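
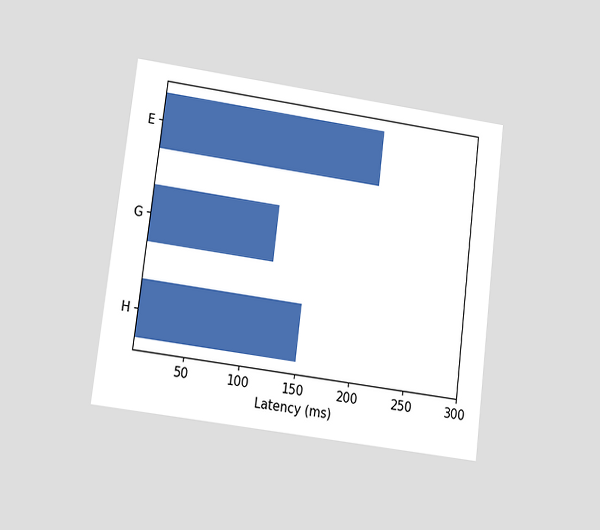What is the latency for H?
The chart is tilted about 7° clockwise and viewed at a slight angle. Reading along the chart's x-axis, the H bar reaches 150ms.

150ms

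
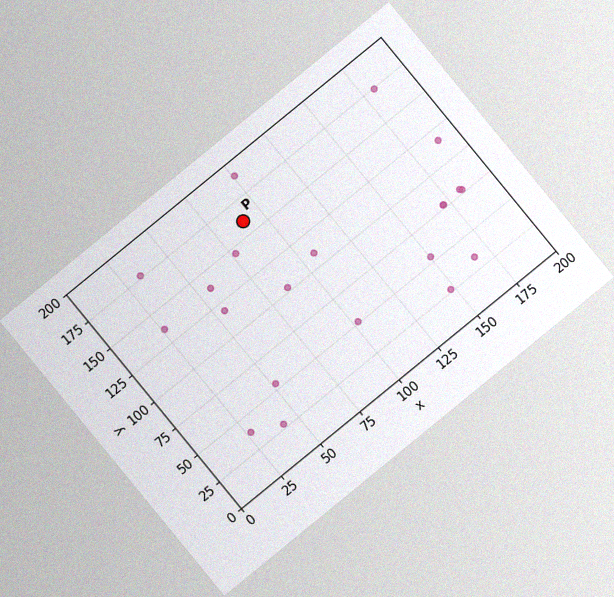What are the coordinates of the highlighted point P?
(90, 160)

The chart is tilted about 39° counter-clockwise, with some photo noise. Following the gridlines from P to each axis, P sits at (90, 160).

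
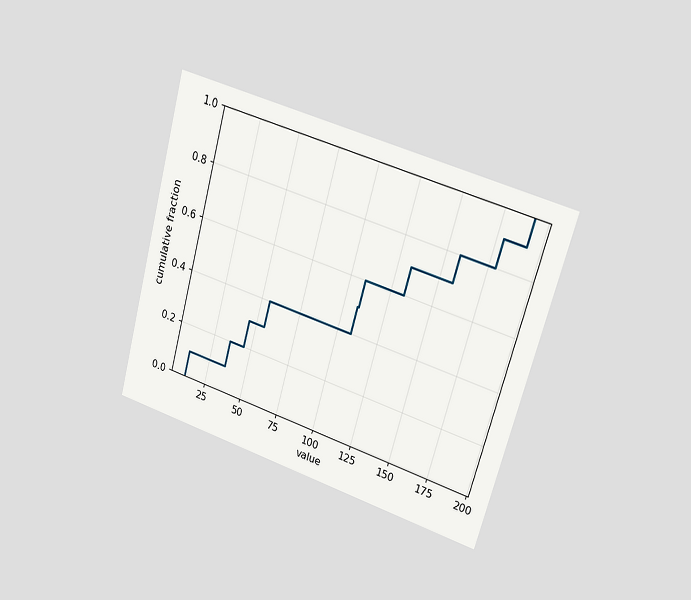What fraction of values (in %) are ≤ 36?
The chart is tilted about 16° clockwise and viewed slightly from the right. At x=36 the ECDF step is at 20%.

20%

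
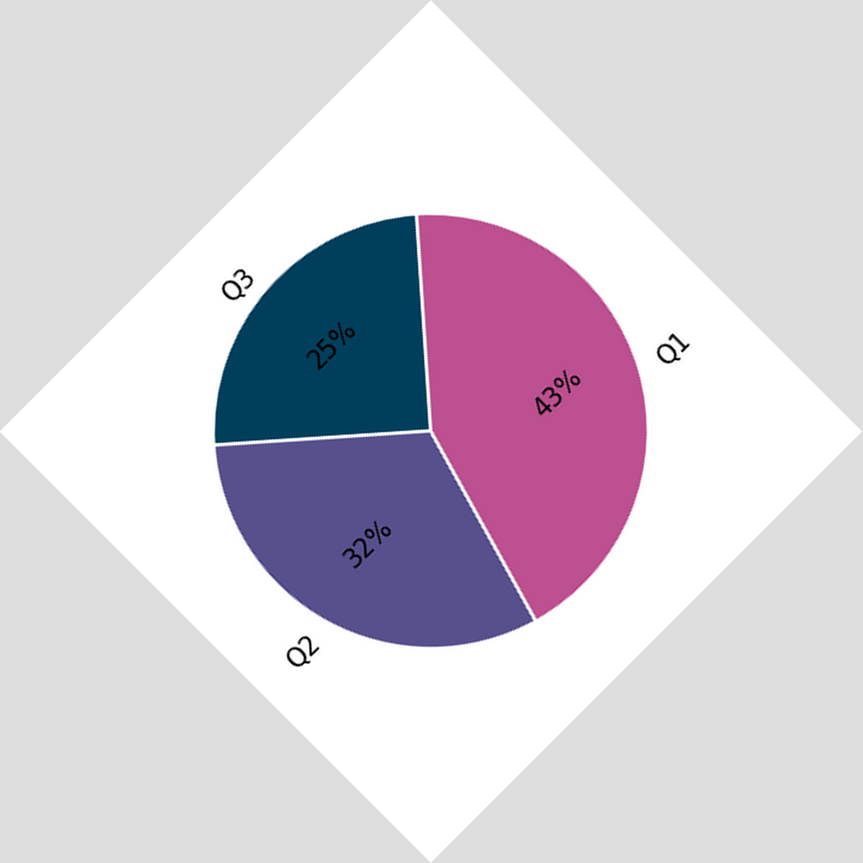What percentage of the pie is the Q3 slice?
25%

The chart is tilted about 45° counter-clockwise. The Q3 slice takes up 25% of the pie.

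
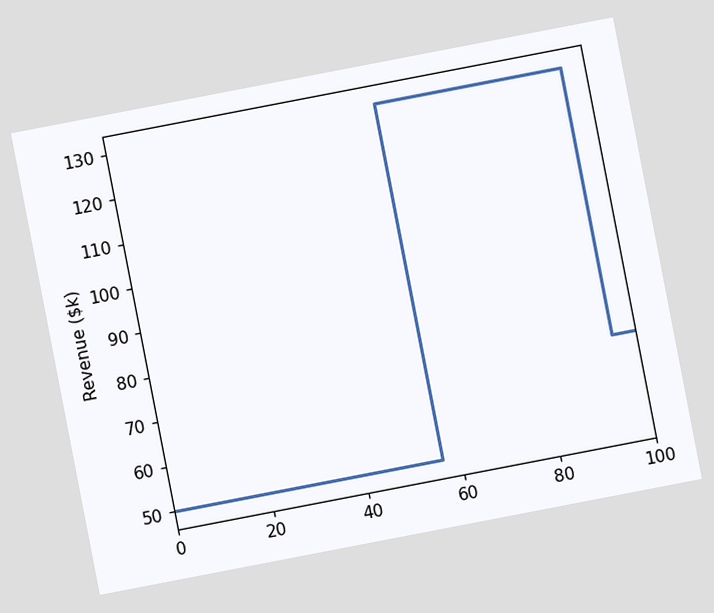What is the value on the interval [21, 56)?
The chart is tilted about 11° counter-clockwise. On [21, 56) the step sits at $50k.

$50k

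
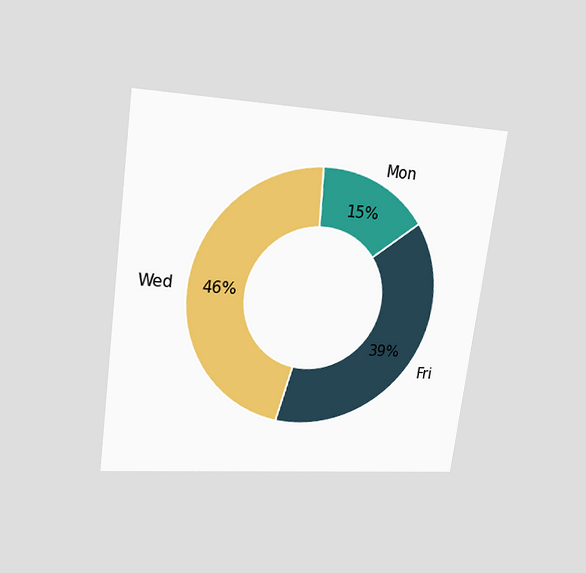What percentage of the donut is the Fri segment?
39%

The chart is tilted about 8° clockwise and viewed at a slight angle. The Fri segment takes up 39% of the ring.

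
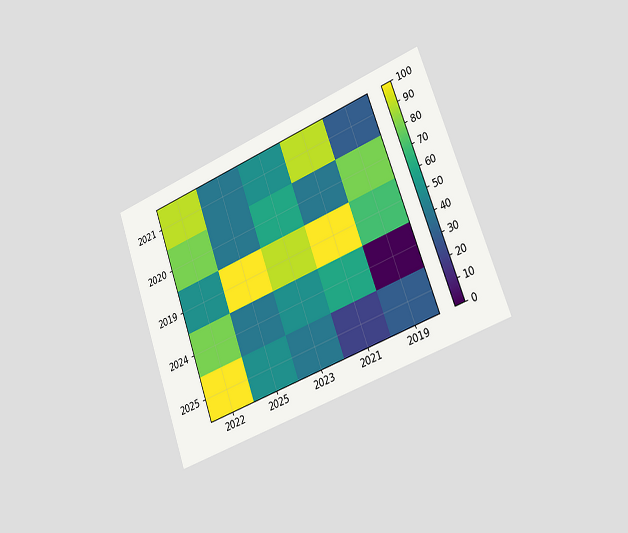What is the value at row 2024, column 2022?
80

The chart is tilted about 20° counter-clockwise and viewed slightly from the right. Matching cell (2024, 2022) against the colorbar gives 80.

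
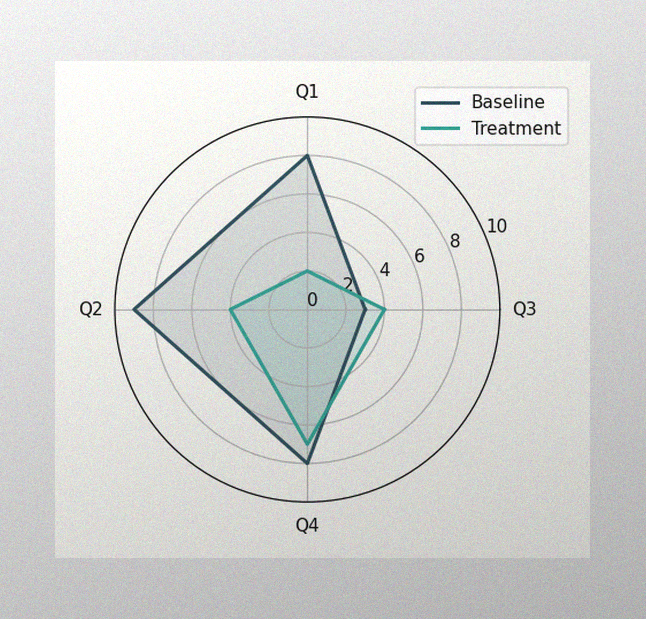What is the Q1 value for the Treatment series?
The image has some photo noise and uneven lighting. On the Q1 axis, Treatment reaches 2.

2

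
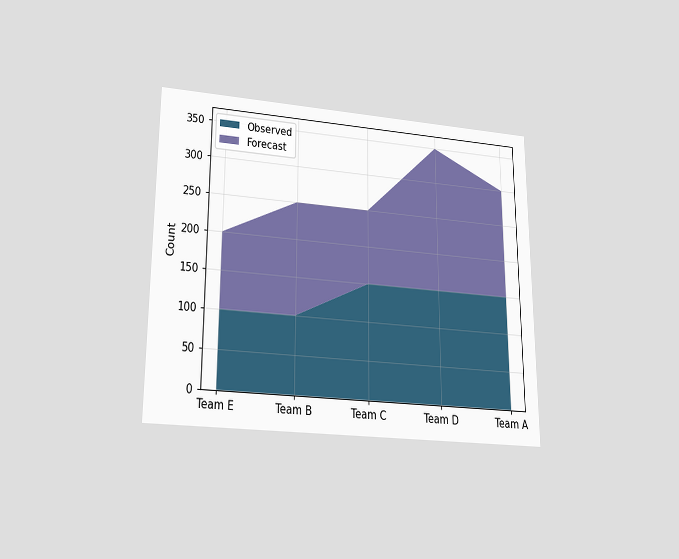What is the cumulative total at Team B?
The chart is viewed slightly from below. The stacked total at Team B reaches 250.

250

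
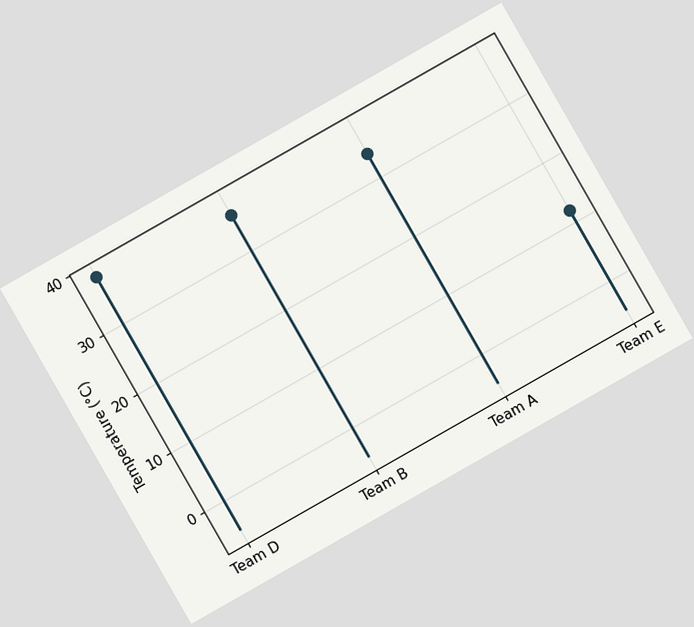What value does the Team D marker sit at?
38°C

The chart is tilted about 30° counter-clockwise. The Team D marker sits at 38°C.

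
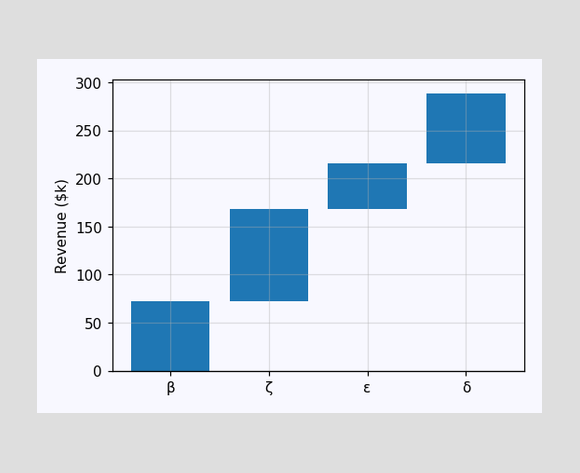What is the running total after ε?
After ε the running total reaches $216k.

$216k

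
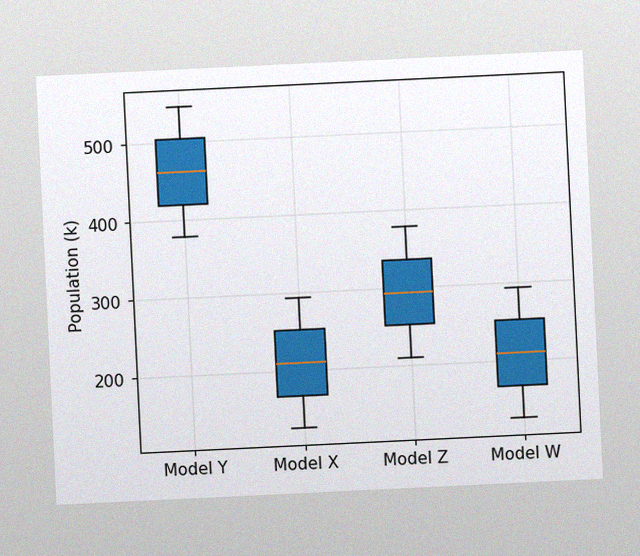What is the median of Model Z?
294k

The chart is tilted about 3° counter-clockwise, with some photo noise. The median line in the Model Z box sits at 294k.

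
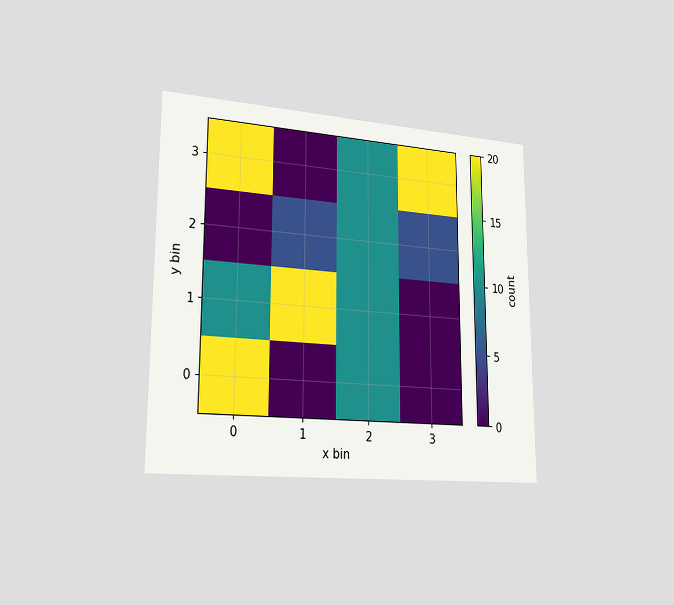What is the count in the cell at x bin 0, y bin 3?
20

The chart is viewed slightly from the left. Matching the cell (0, 3) against the colorbar gives 20.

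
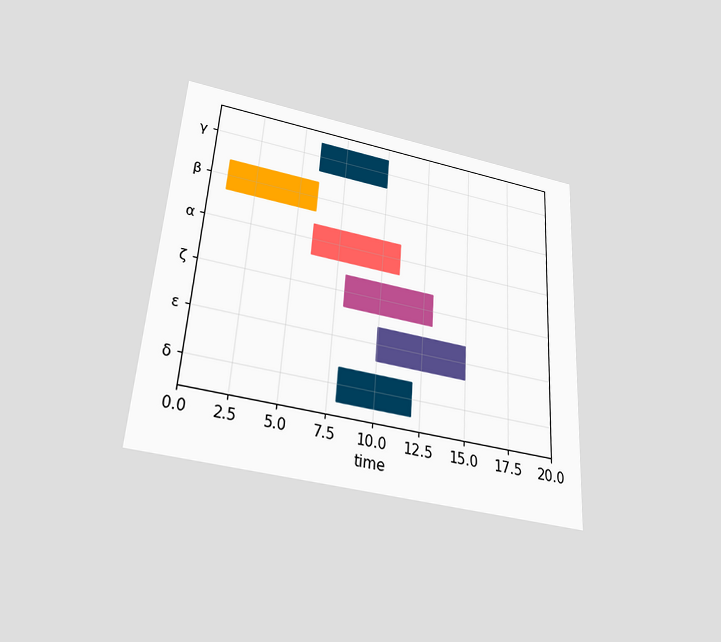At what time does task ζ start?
8

The chart is tilted about 4° clockwise and viewed slightly from below. The ζ bar begins at t=8.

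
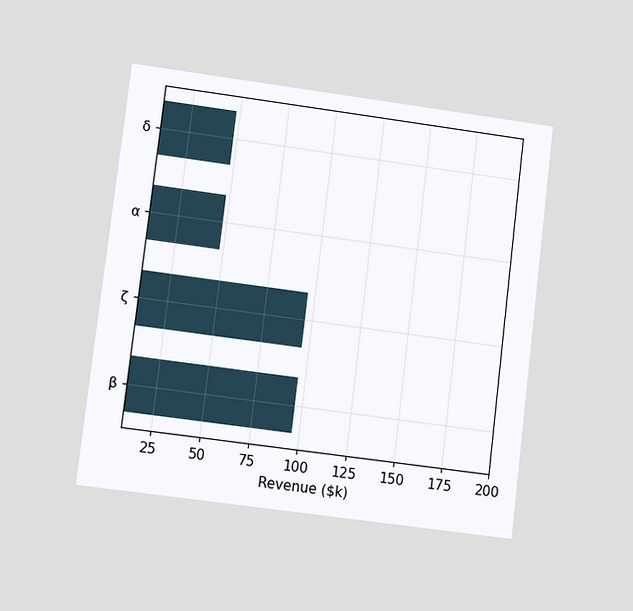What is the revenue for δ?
$48k

The chart is tilted about 7° clockwise and viewed at a slight angle. Reading along the chart's x-axis, the δ bar reaches $48k.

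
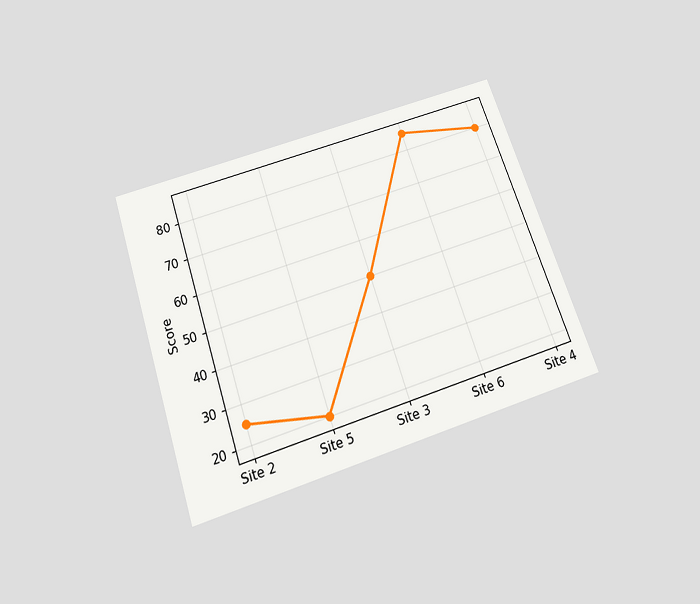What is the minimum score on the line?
The chart is tilted about 19° counter-clockwise and viewed slightly from below. The lowest point is at Site 5, and reading across to the y-axis gives 20.

20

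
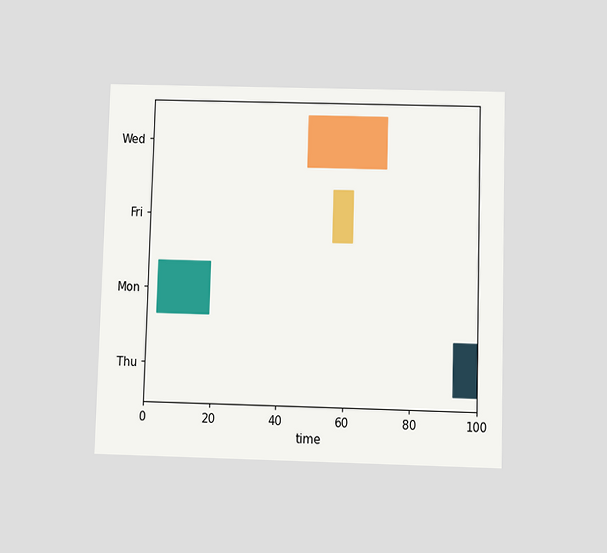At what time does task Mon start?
The chart is viewed slightly from below. The Mon bar begins at t=3.

3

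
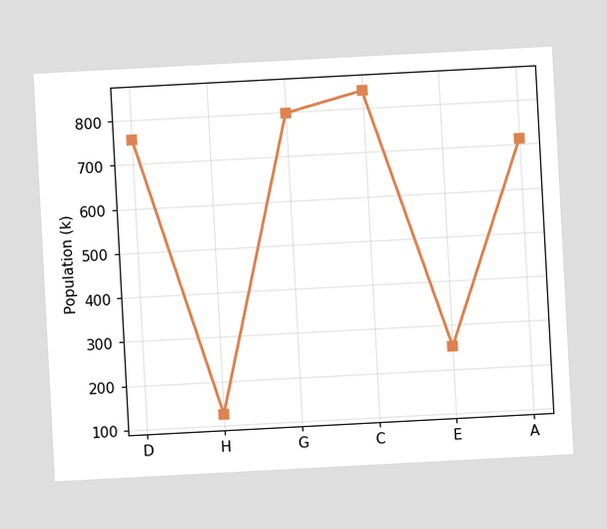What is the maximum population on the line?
840k

The chart is tilted about 3° counter-clockwise. The highest point is at C, and reading across to the y-axis gives 840k.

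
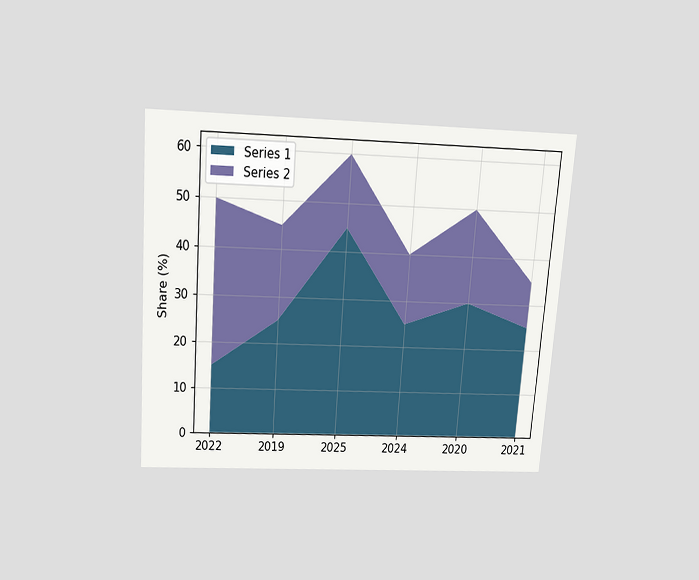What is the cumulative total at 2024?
40%

The chart is tilted about 4° clockwise and viewed slightly from above. The stacked total at 2024 reaches 40%.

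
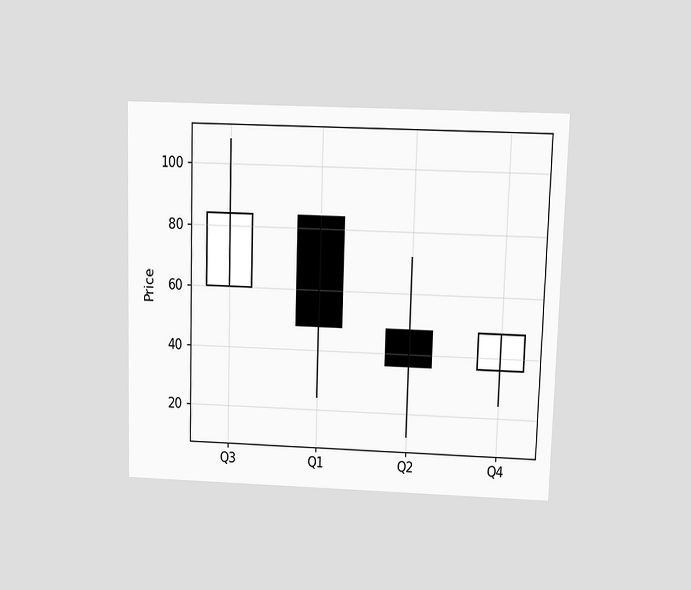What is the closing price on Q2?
36

The chart is viewed at a slight angle. The Q2 candle closes at 36.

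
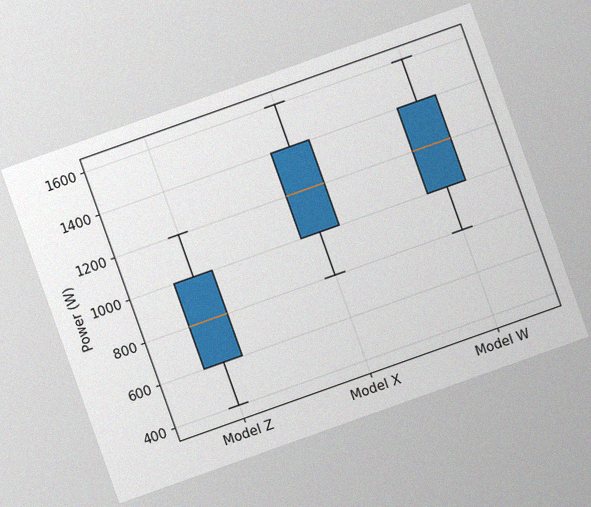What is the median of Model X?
The chart is tilted about 20° counter-clockwise, with some photo noise. The median line in the Model X box sits at 1200W.

1200W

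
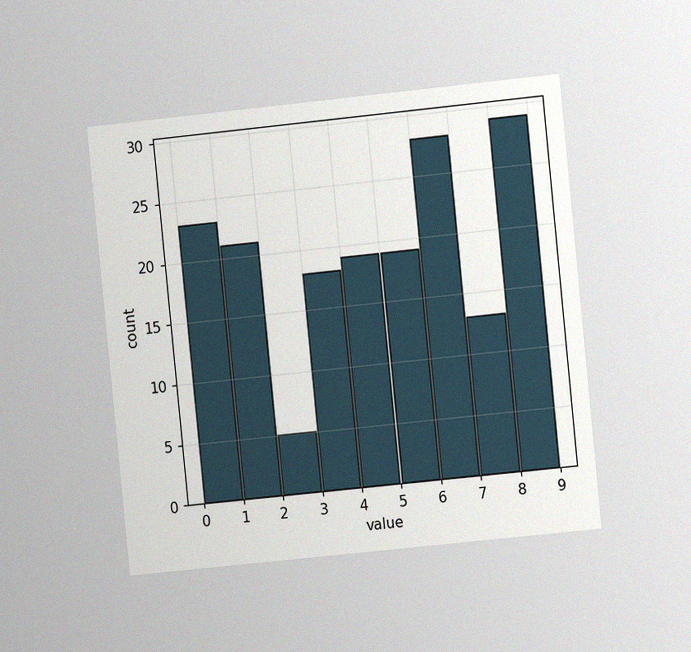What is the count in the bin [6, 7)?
28

The chart is tilted about 6° counter-clockwise and viewed at a slight angle, with some photo noise. The [6, 7) bin has height 28.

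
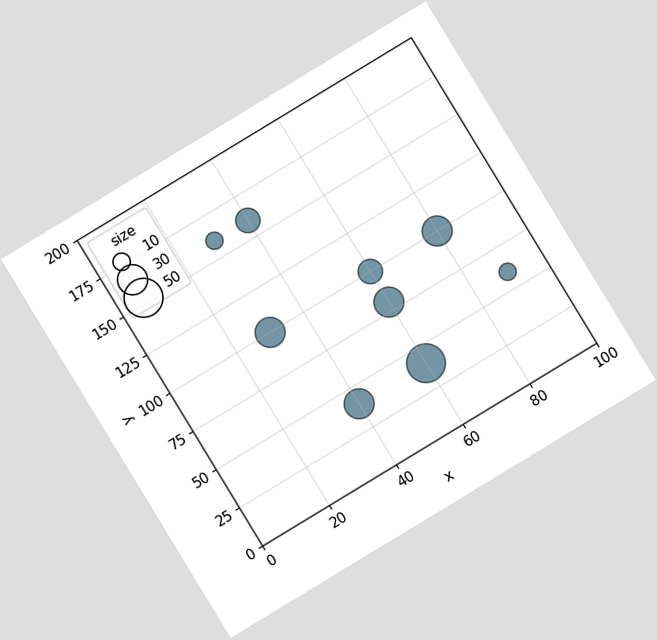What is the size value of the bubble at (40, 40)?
30

The chart is tilted about 31° counter-clockwise. Matching the bubble at (40, 40) against the size legend gives 30.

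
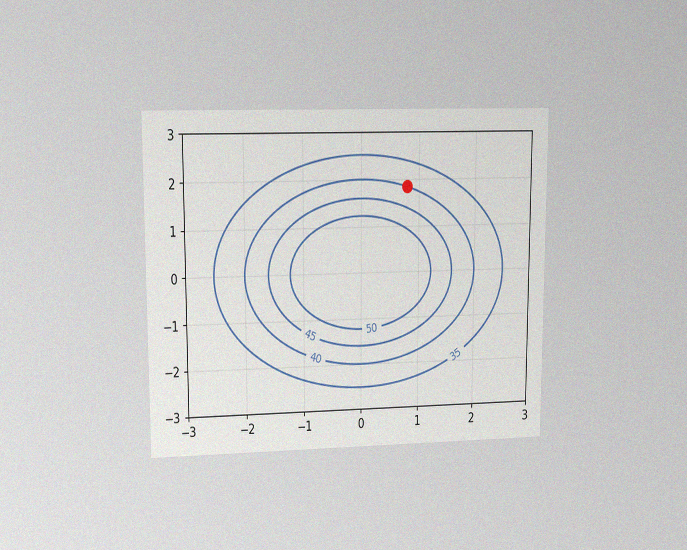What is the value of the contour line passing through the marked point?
40

The chart is viewed at a slight angle, with some photo noise. The marked point sits on the contour labelled 40.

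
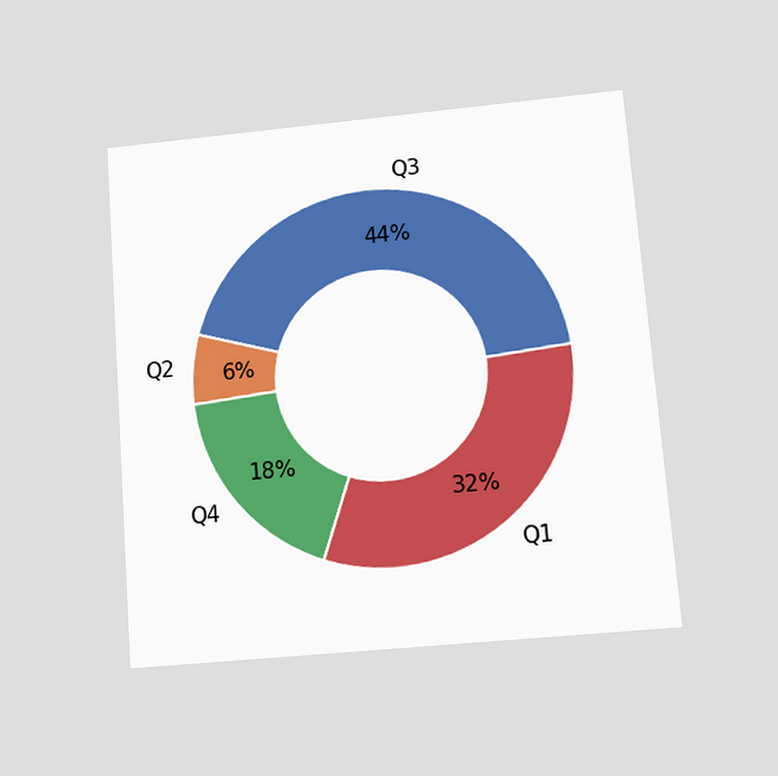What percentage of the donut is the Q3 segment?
The chart is tilted about 4° counter-clockwise and viewed slightly from below. The Q3 segment takes up 44% of the ring.

44%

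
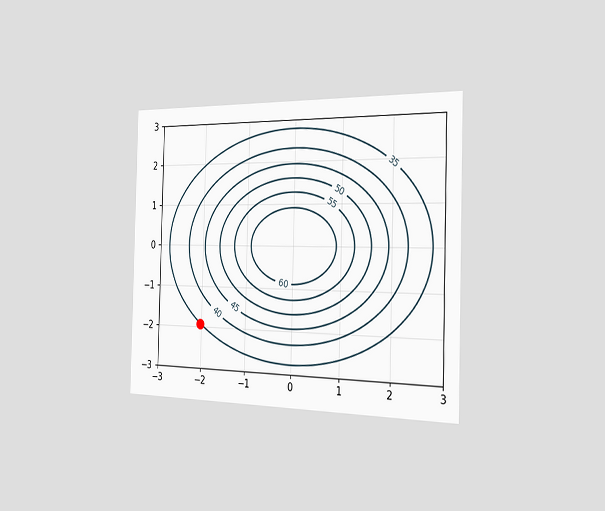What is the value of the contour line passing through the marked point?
The chart is viewed slightly from the right. The marked point sits on the contour labelled 35.

35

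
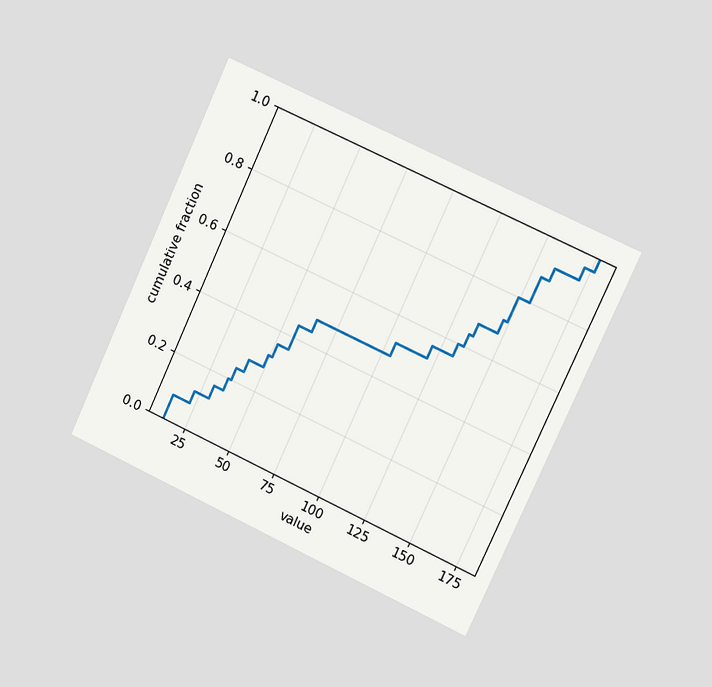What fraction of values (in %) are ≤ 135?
The chart is tilted about 25° clockwise and viewed slightly from the right. At x=135 the ECDF step is at 64%.

64%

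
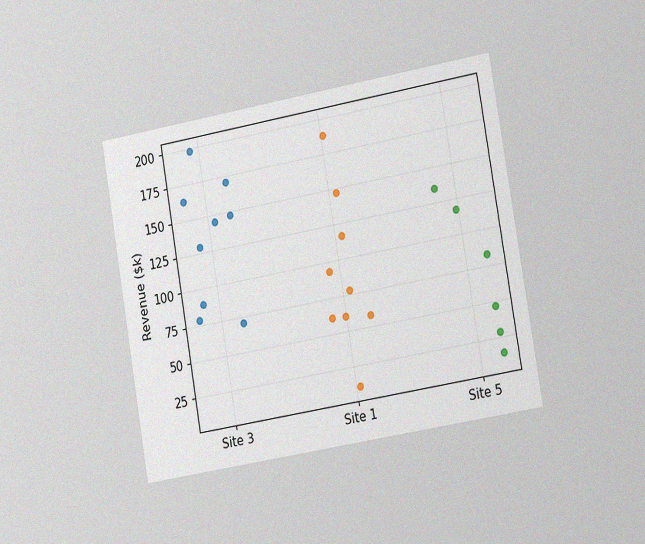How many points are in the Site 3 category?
The chart is tilted about 10° counter-clockwise and viewed slightly from the right, with some photo noise. Counting the markers in the Site 3 column gives 9.

9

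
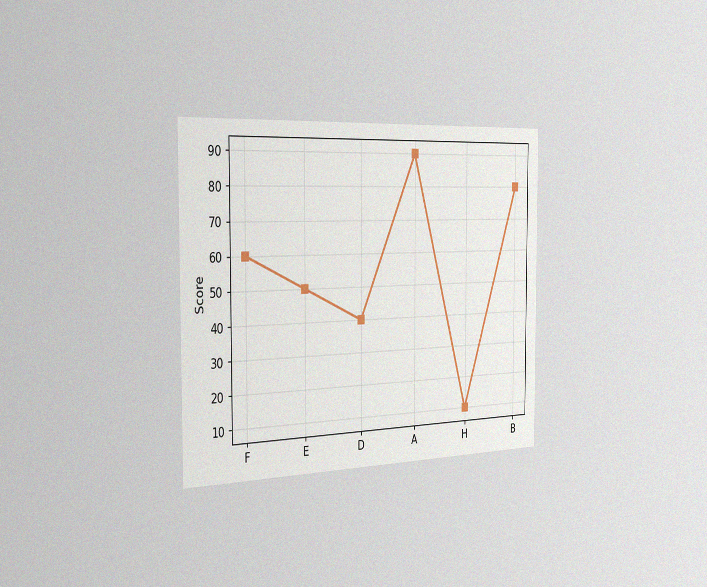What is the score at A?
90

The chart is viewed slightly from the left, with some photo noise. At A, the line is at 90.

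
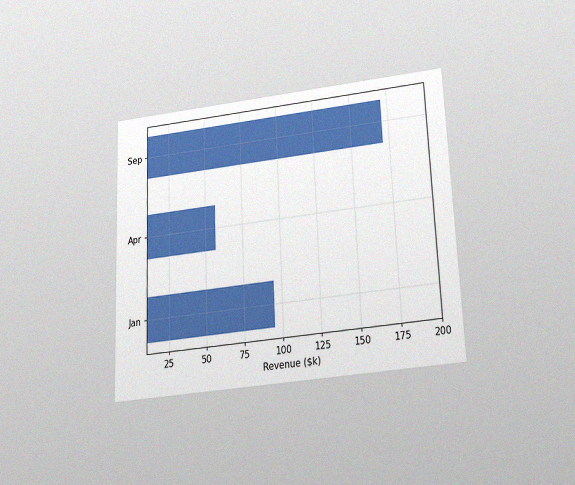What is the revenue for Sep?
$171k

The chart is tilted about 2° counter-clockwise and viewed slightly from below, with some photo noise. Reading along the chart's x-axis, the Sep bar reaches $171k.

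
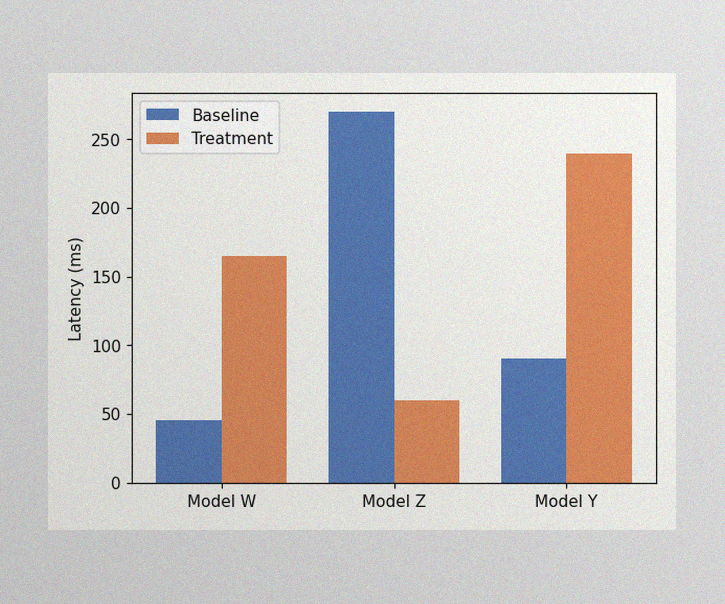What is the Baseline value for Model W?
45ms

The image has some photo noise and uneven lighting. The Baseline bar at Model W reaches 45ms on the y-axis.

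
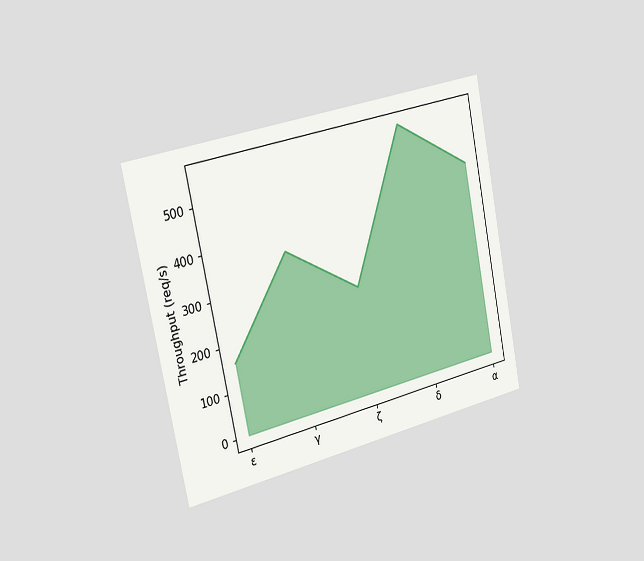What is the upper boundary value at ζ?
240req/s

The chart is tilted about 11° counter-clockwise and viewed slightly from the left. At ζ the upper boundary is at 240req/s.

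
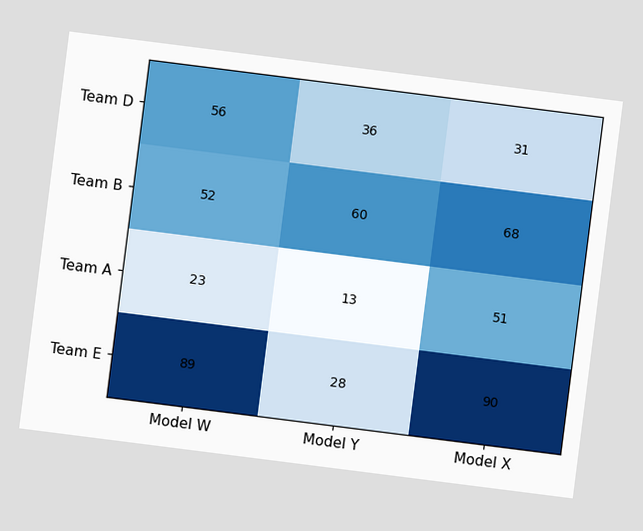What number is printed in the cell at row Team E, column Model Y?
28

The chart is tilted about 7° clockwise. The (Team E, Model Y) cell reads 28.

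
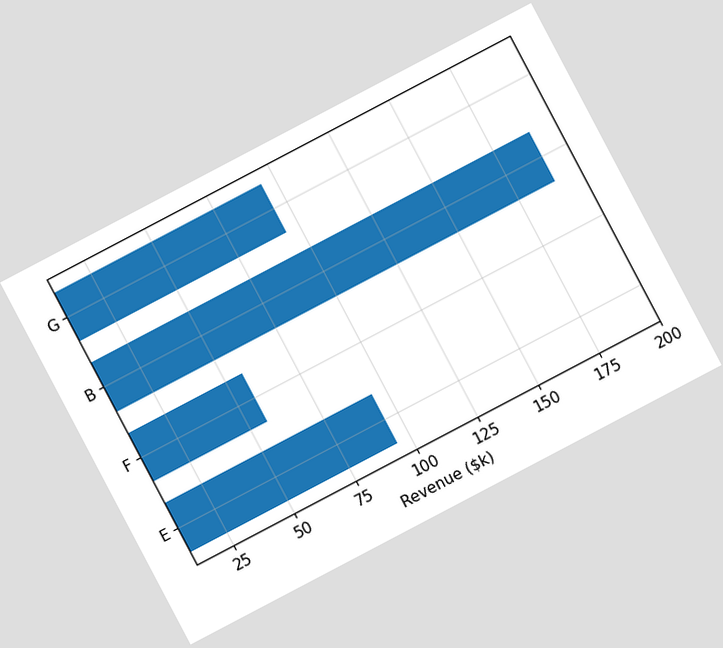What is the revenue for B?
$190k

The chart is tilted about 28° counter-clockwise. Reading along the chart's x-axis, the B bar reaches $190k.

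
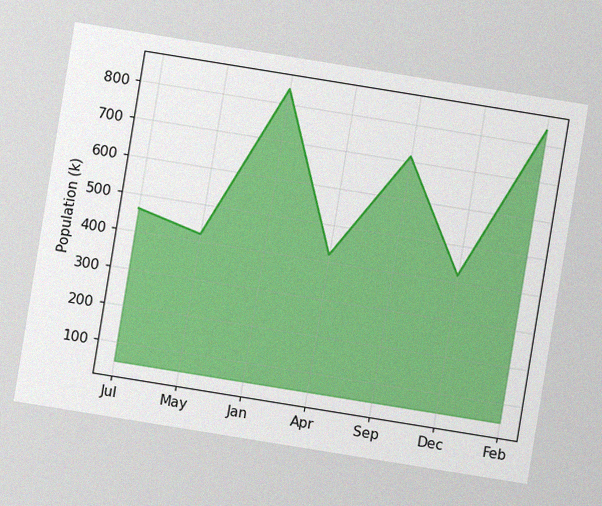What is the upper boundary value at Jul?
The chart is tilted about 9° clockwise, with some photo noise. At Jul the upper boundary is at 462k.

462k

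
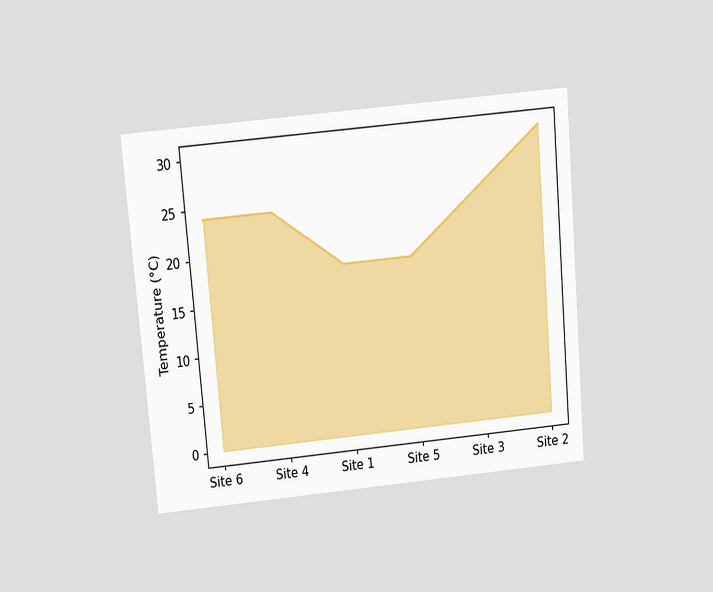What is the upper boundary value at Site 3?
24°C

The chart is tilted about 5° counter-clockwise and viewed slightly from above. At Site 3 the upper boundary is at 24°C.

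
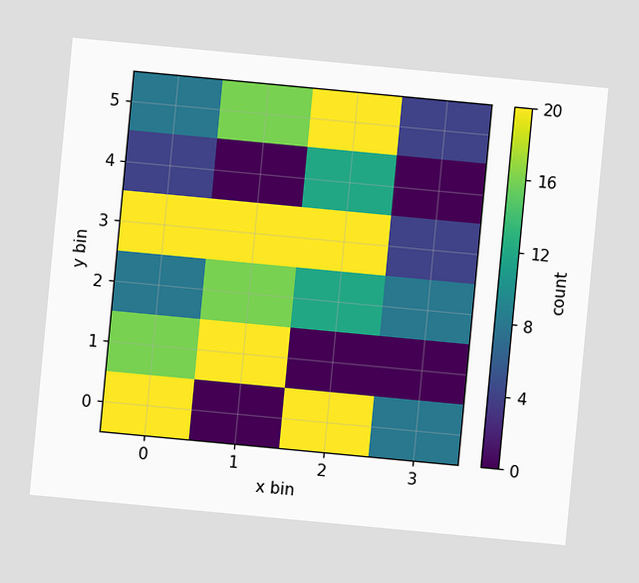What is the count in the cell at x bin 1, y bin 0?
The chart is tilted about 5° clockwise. Matching the cell (1, 0) against the colorbar gives 0.

0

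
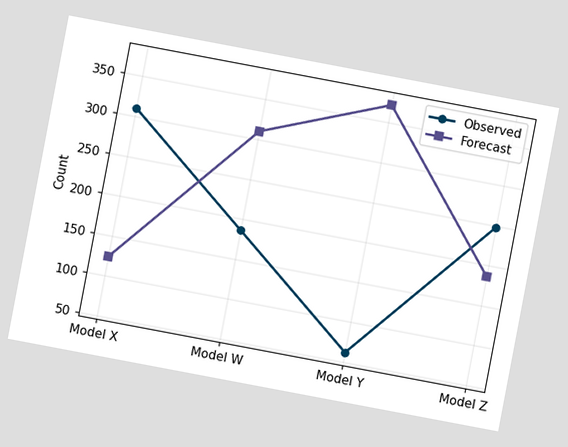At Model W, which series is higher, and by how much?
The chart is tilted about 11° clockwise. At Model W, Forecast sits above the other line by 124.

Forecast, by 124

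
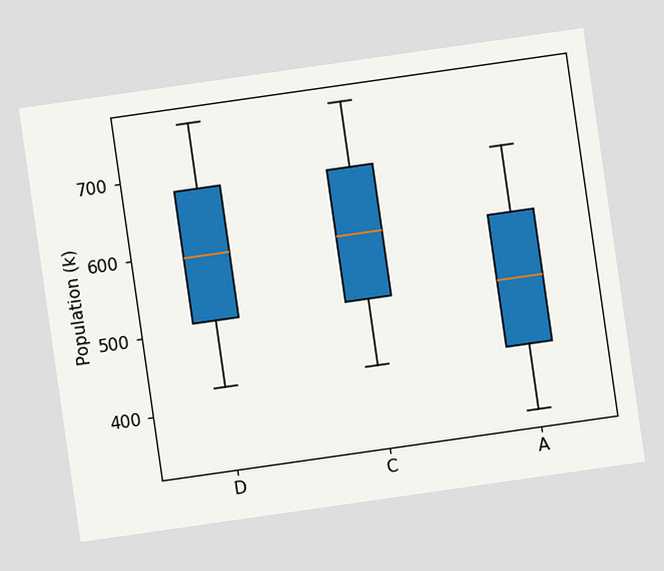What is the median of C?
The chart is tilted about 8° counter-clockwise. The median line in the C box sits at 595k.

595k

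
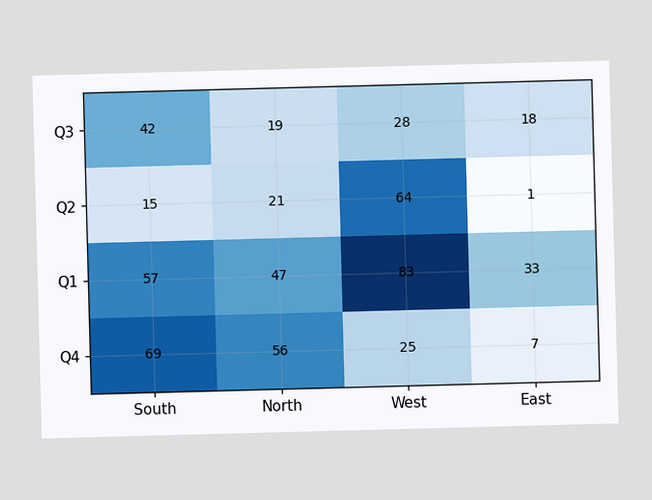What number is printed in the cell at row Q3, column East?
18

The (Q3, East) cell reads 18.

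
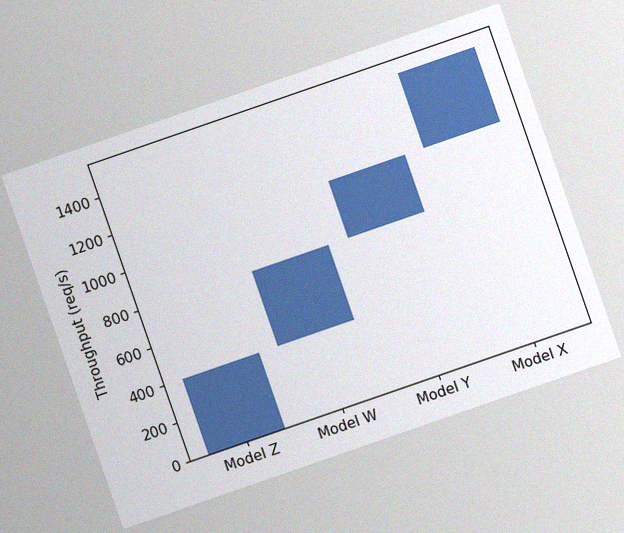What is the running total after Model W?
800req/s

The chart is tilted about 19° counter-clockwise, with some photo noise. After Model W the running total reaches 800req/s.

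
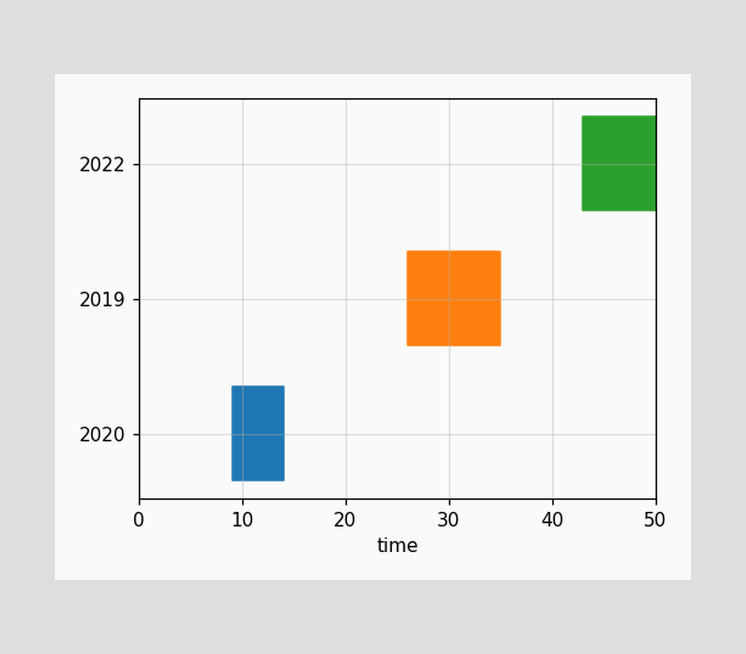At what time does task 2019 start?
26

The 2019 bar begins at t=26.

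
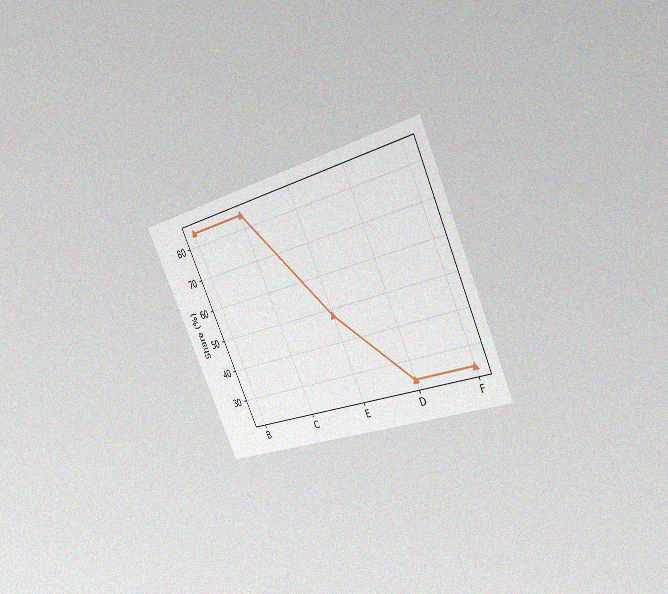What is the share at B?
The chart is tilted about 25° counter-clockwise and viewed slightly from the right, with some photo noise. At B, the line is at 84%.

84%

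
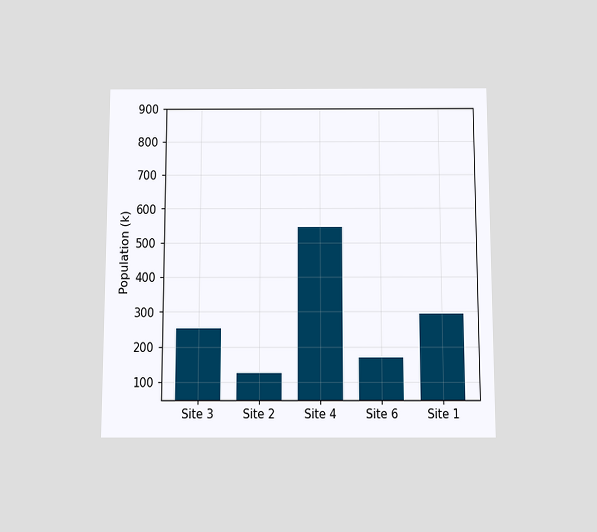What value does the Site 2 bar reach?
126k

The chart is viewed slightly from below. Reading along the chart's y-axis, the Site 2 bar reaches 126k.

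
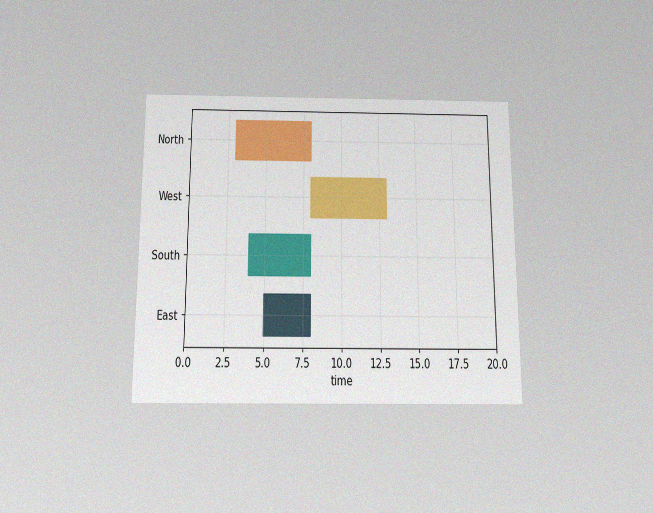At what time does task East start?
5

The chart is viewed slightly from below, with some photo noise. The East bar begins at t=5.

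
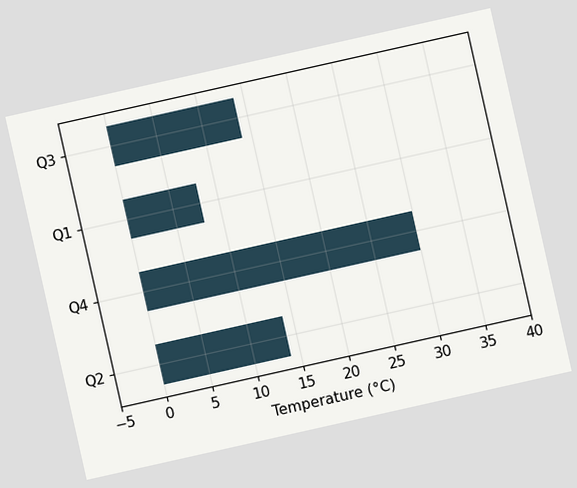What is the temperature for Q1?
The chart is tilted about 13° counter-clockwise. Reading along the chart's x-axis, the Q1 bar reaches 8°C.

8°C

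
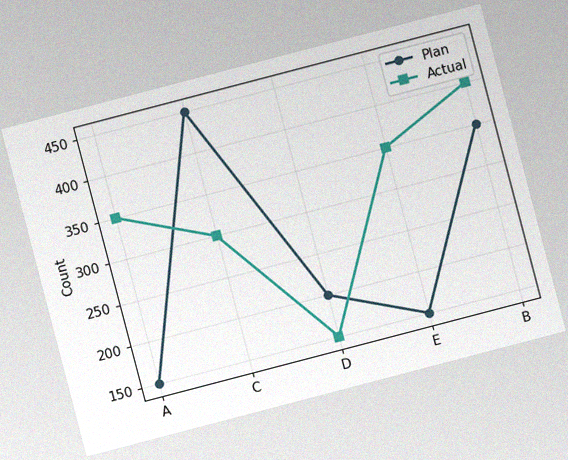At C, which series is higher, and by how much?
The chart is tilted about 15° counter-clockwise, with some photo noise. At C, Plan sits above the other line by 150.

Plan, by 150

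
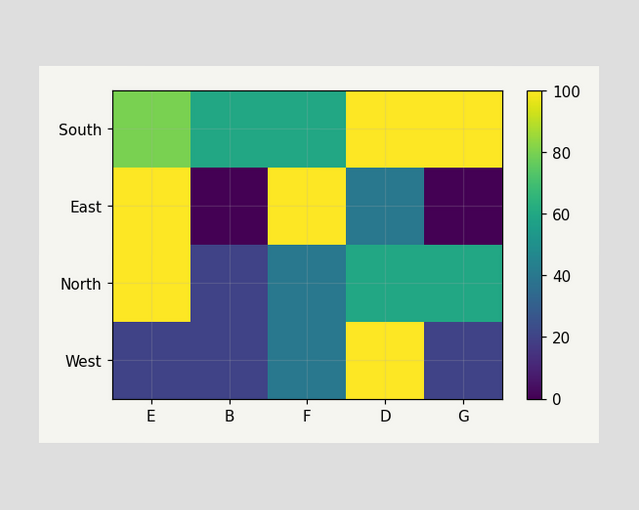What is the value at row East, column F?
100

Matching cell (East, F) against the colorbar gives 100.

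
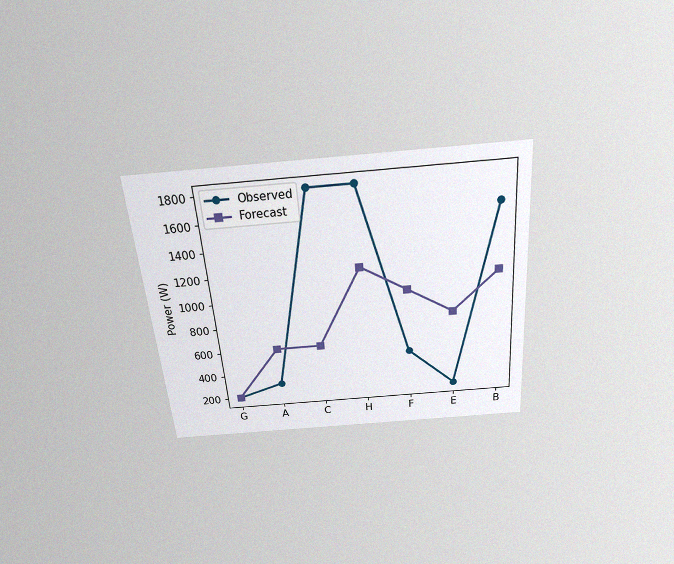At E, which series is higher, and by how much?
Forecast, by 600W

The chart is tilted about 5° counter-clockwise and viewed slightly from above, with some photo noise. At E, Forecast sits above the other line by 600W.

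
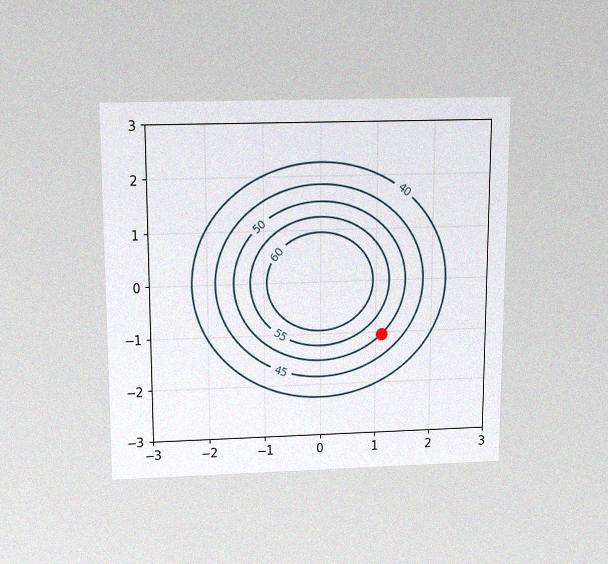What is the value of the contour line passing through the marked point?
50

The chart is viewed slightly from above, with some photo noise. The marked point sits on the contour labelled 50.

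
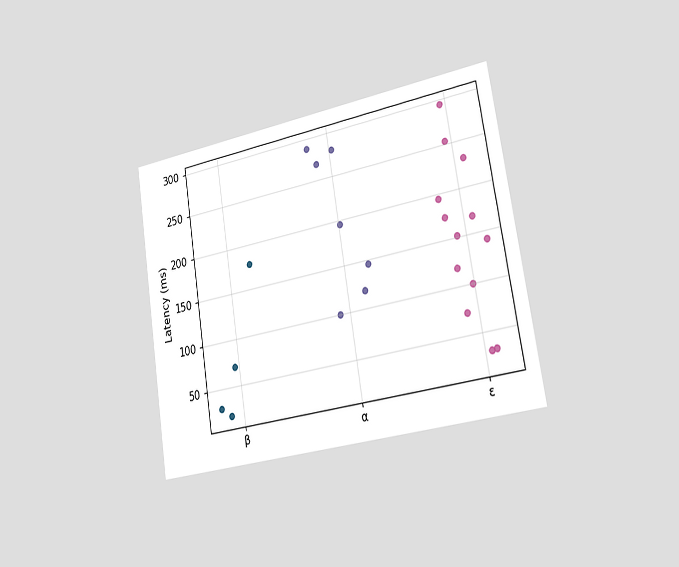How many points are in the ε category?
The chart is tilted about 9° counter-clockwise and viewed slightly from the right. Counting the markers in the ε column gives 13.

13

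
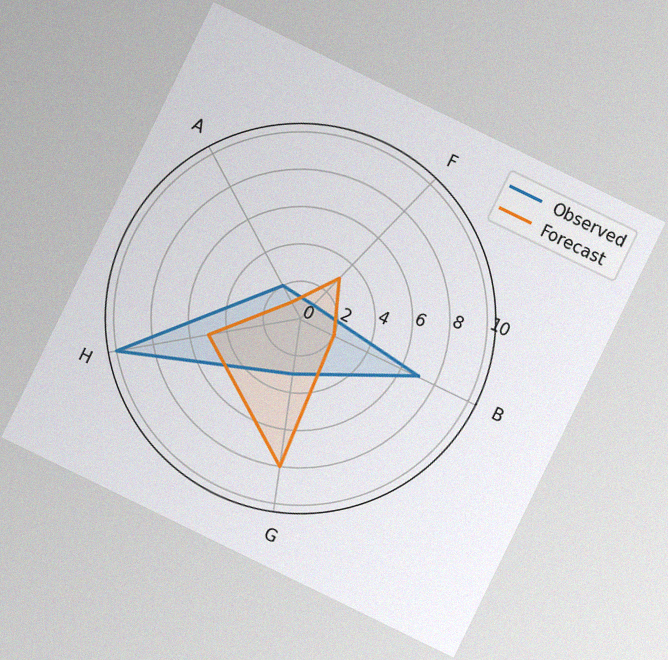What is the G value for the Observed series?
3

The chart is tilted about 26° clockwise, with some photo noise. On the G axis, Observed reaches 3.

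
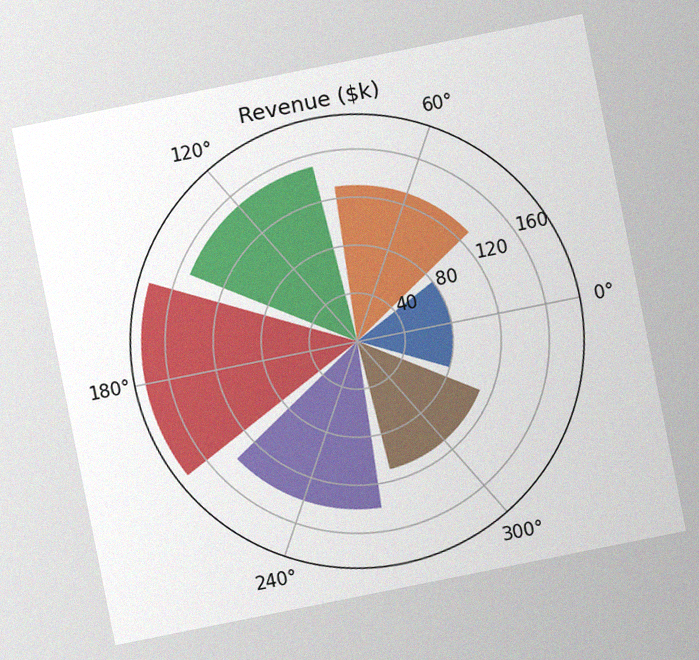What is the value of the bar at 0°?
The chart is tilted about 11° counter-clockwise, with some photo noise. The bar at 0° reaches $80k on the radial axis.

$80k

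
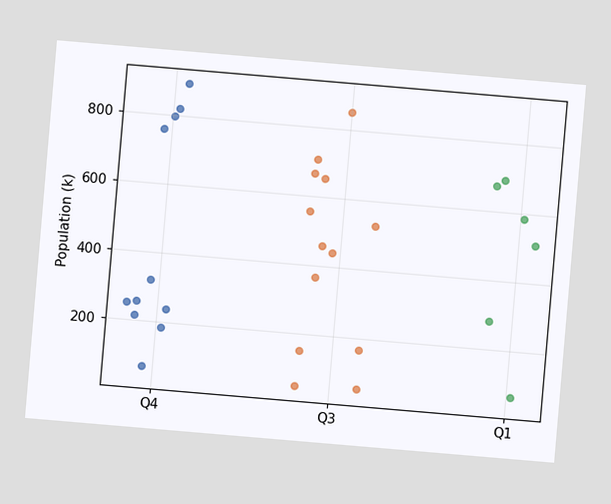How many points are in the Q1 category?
The chart is tilted about 5° clockwise. Counting the markers in the Q1 column gives 6.

6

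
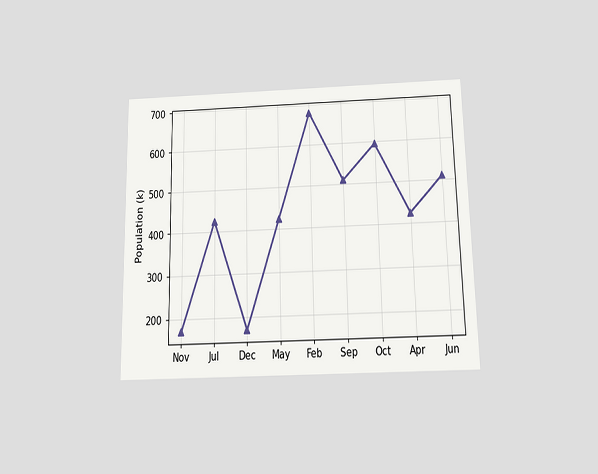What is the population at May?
The chart is viewed slightly from below. At May, the line is at 425k.

425k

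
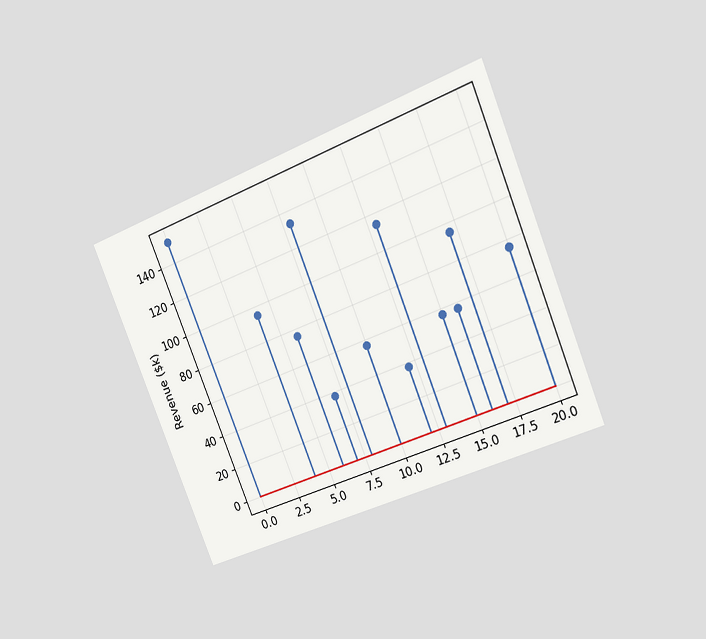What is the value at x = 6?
The chart is tilted about 22° counter-clockwise and viewed at a slight angle. The stem at x=6 reaches $76k.

$76k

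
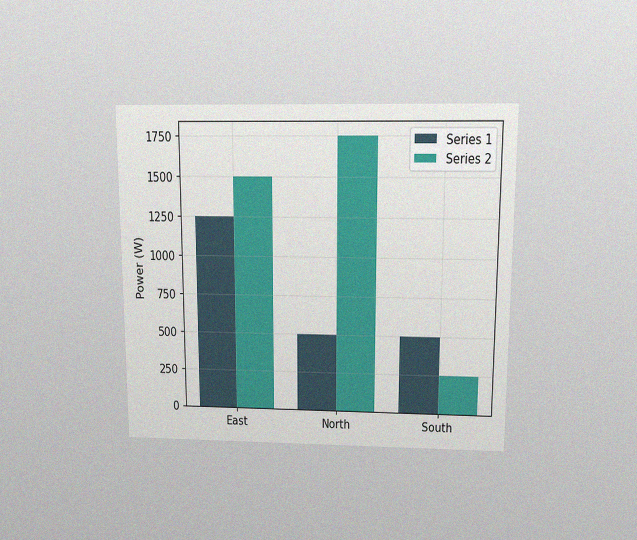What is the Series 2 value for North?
The chart is viewed slightly from above, with some photo noise. The Series 2 bar at North reaches 1750W on the y-axis.

1750W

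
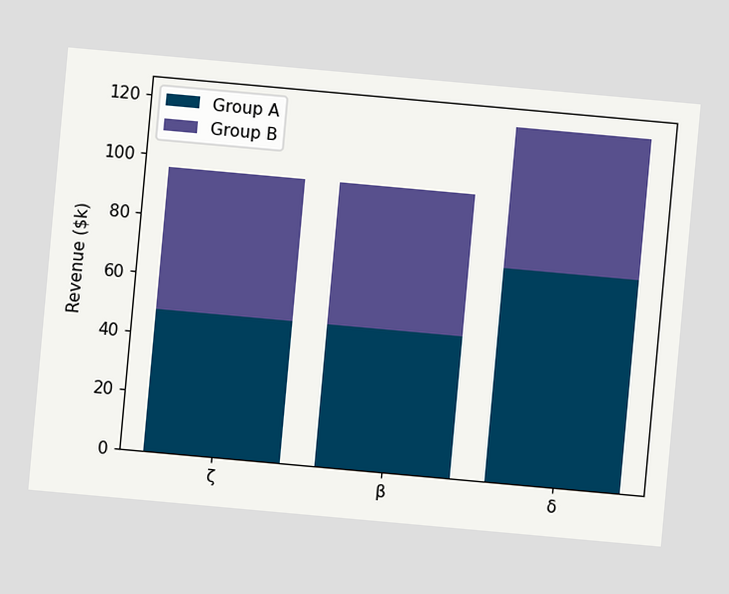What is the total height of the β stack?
$96k

The chart is tilted about 5° clockwise. The β stack's top reaches $96k on the y-axis.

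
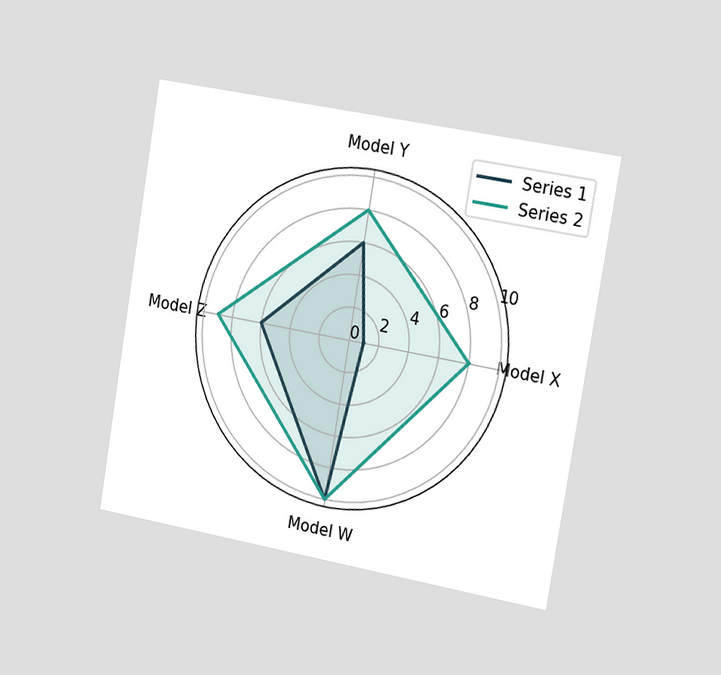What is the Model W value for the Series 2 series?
The chart is tilted about 9° clockwise and viewed slightly from the right. On the Model W axis, Series 2 reaches 10.

10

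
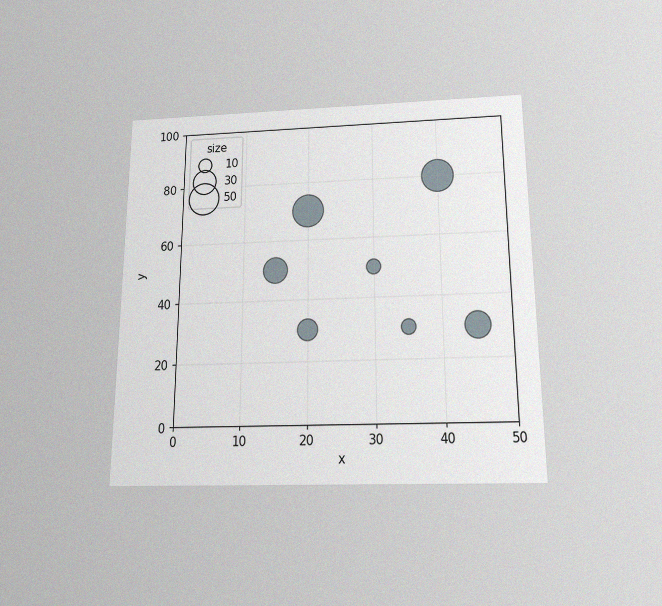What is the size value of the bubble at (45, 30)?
30

The chart is viewed slightly from below, with some photo noise. Matching the bubble at (45, 30) against the size legend gives 30.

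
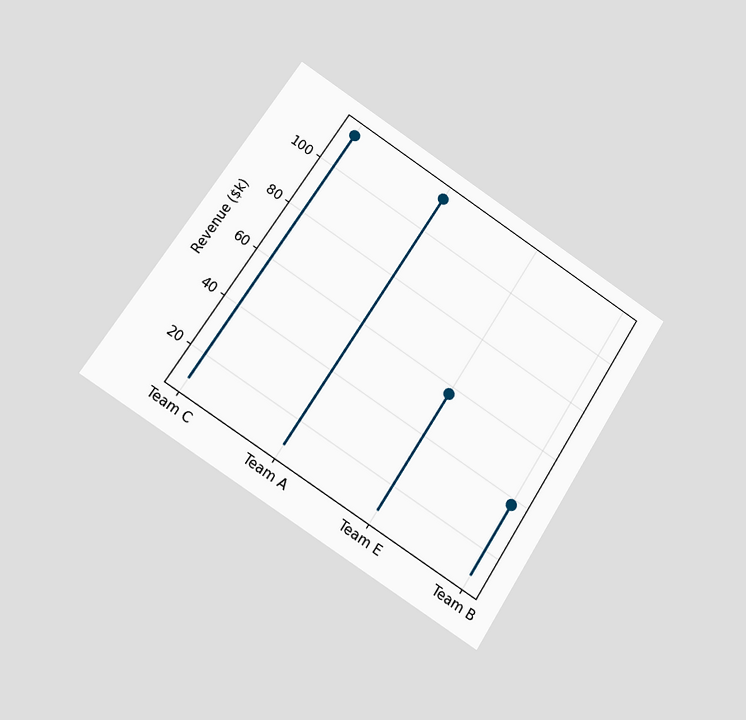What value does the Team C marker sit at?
The chart is tilted about 33° clockwise and viewed at a slight angle. The Team C marker sits at $114k.

$114k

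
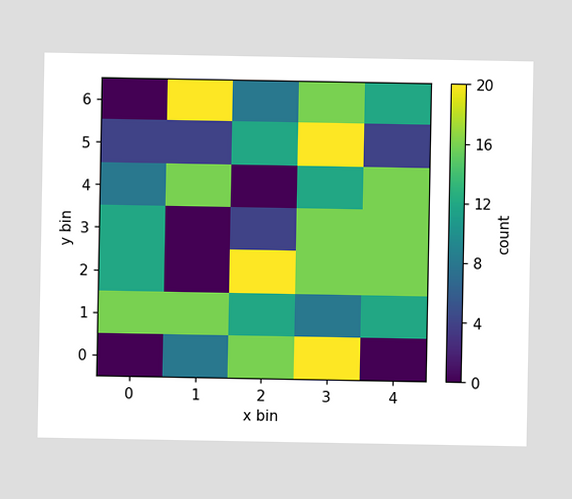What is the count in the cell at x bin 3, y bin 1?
8

Matching the cell (3, 1) against the colorbar gives 8.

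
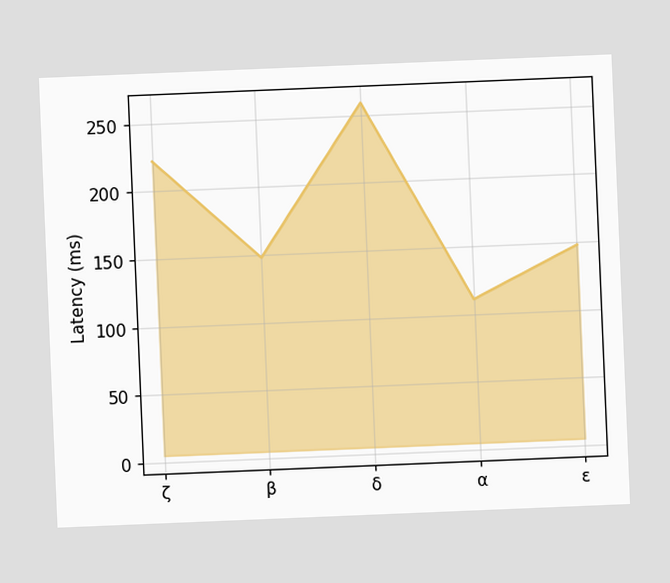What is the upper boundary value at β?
148ms

The chart is tilted about 2° counter-clockwise. At β the upper boundary is at 148ms.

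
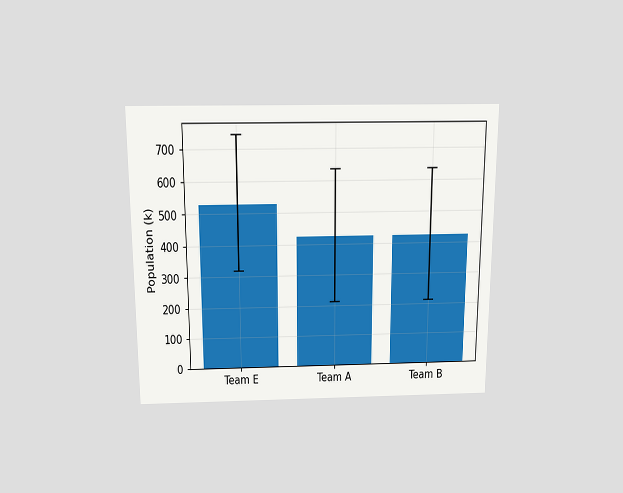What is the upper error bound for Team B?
The chart is viewed slightly from above. The Team B bar's upper whisker reaches 636k.

636k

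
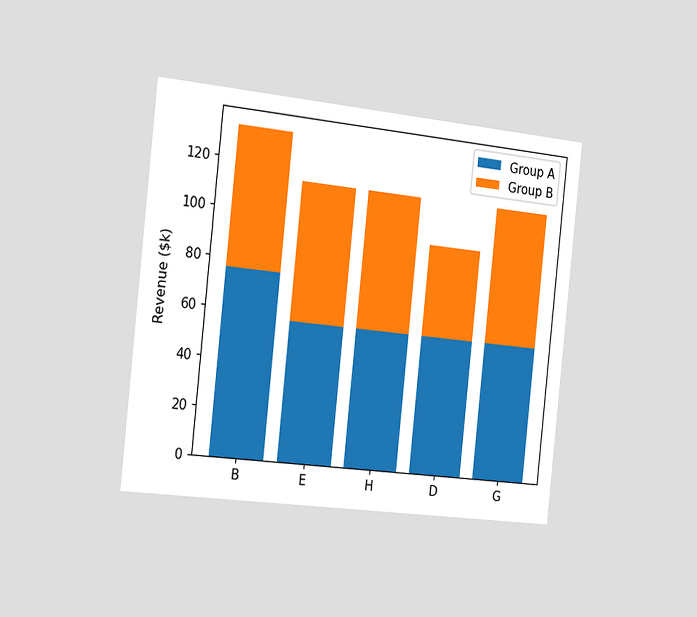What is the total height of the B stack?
$133k

The chart is tilted about 6° clockwise and viewed slightly from the left. The B stack's top reaches $133k on the y-axis.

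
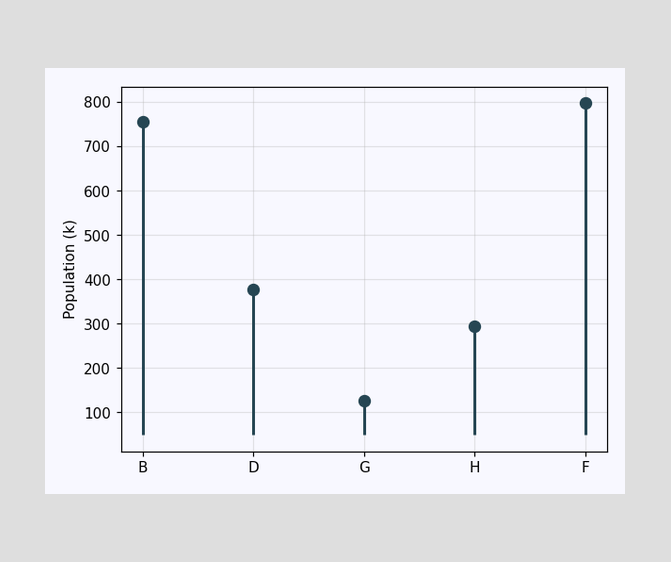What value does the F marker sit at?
The F marker sits at 798k.

798k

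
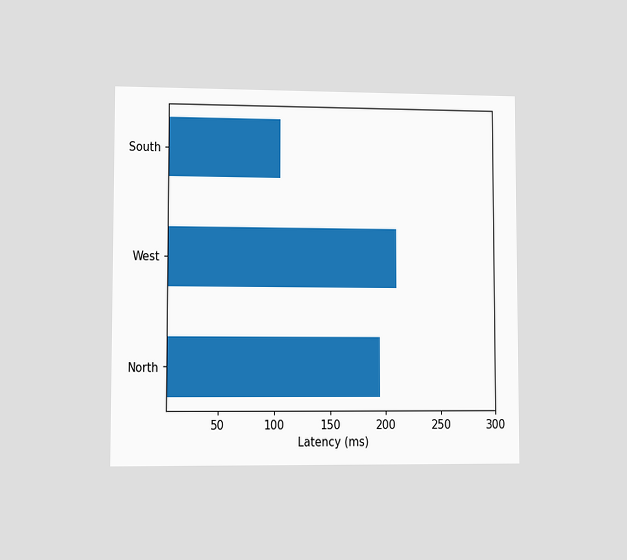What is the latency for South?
The chart is viewed at a slight angle. Reading along the chart's x-axis, the South bar reaches 105ms.

105ms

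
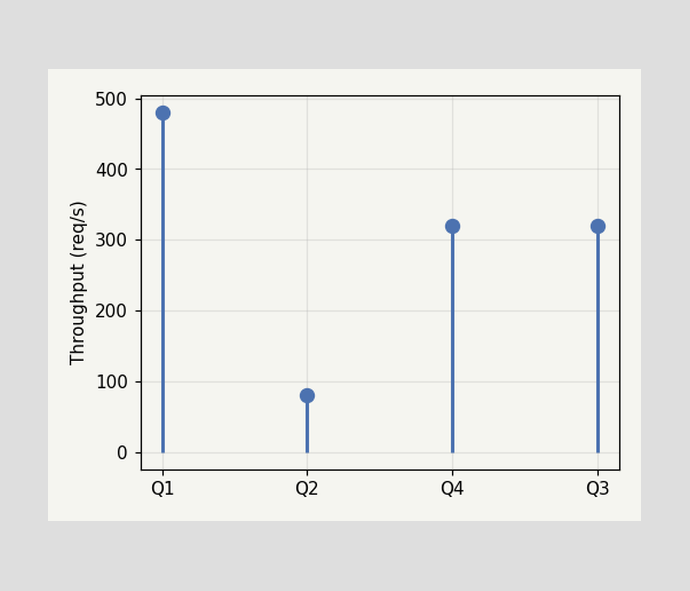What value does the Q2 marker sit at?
80req/s

The Q2 marker sits at 80req/s.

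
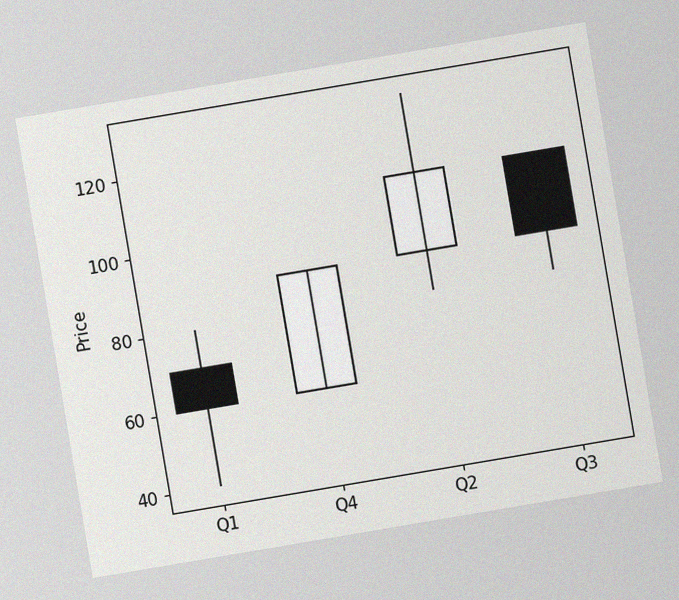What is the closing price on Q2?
110

The chart is tilted about 10° counter-clockwise, with some photo noise. The Q2 candle closes at 110.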